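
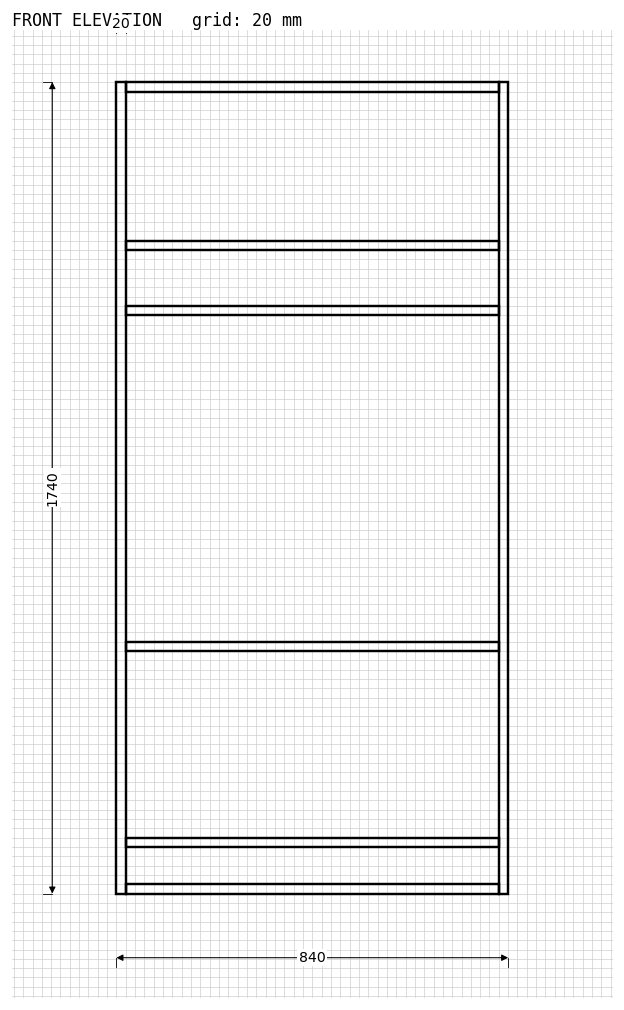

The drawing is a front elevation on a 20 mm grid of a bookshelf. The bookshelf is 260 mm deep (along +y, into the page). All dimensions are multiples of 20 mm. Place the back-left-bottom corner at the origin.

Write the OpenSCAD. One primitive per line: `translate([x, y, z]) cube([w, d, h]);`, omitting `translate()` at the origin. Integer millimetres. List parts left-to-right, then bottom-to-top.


cube([20, 260, 1740]);
translate([20, 0, 0]) cube([800, 260, 20]);
translate([20, 0, 100]) cube([800, 260, 20]);
translate([20, 0, 520]) cube([800, 260, 20]);
translate([20, 0, 1240]) cube([800, 260, 20]);
translate([20, 0, 1380]) cube([800, 260, 20]);
translate([20, 0, 1720]) cube([800, 260, 20]);
translate([820, 0, 0]) cube([20, 260, 1740]);


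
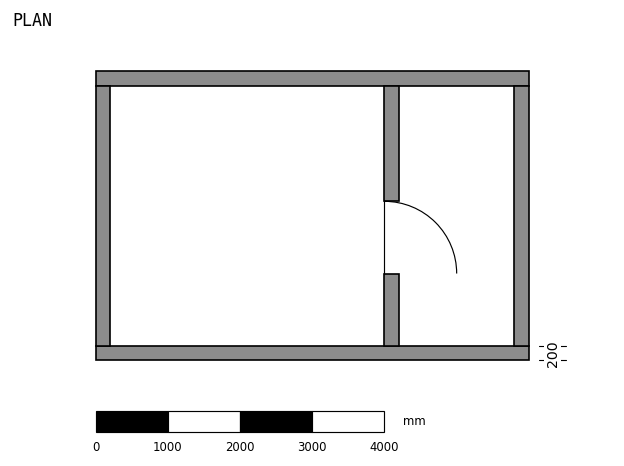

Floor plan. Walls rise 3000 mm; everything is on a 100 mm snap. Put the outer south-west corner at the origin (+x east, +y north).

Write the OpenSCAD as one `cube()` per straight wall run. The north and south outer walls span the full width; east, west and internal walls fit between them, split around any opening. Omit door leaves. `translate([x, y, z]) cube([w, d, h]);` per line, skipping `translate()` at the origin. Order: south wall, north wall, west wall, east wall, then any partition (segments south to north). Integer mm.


cube([6000, 200, 3000]);
translate([0, 3800, 0]) cube([6000, 200, 3000]);
translate([0, 200, 0]) cube([200, 3600, 3000]);
translate([5800, 200, 0]) cube([200, 3600, 3000]);
translate([4000, 200, 0]) cube([200, 1000, 3000]);
translate([4000, 2200, 0]) cube([200, 1600, 3000]);


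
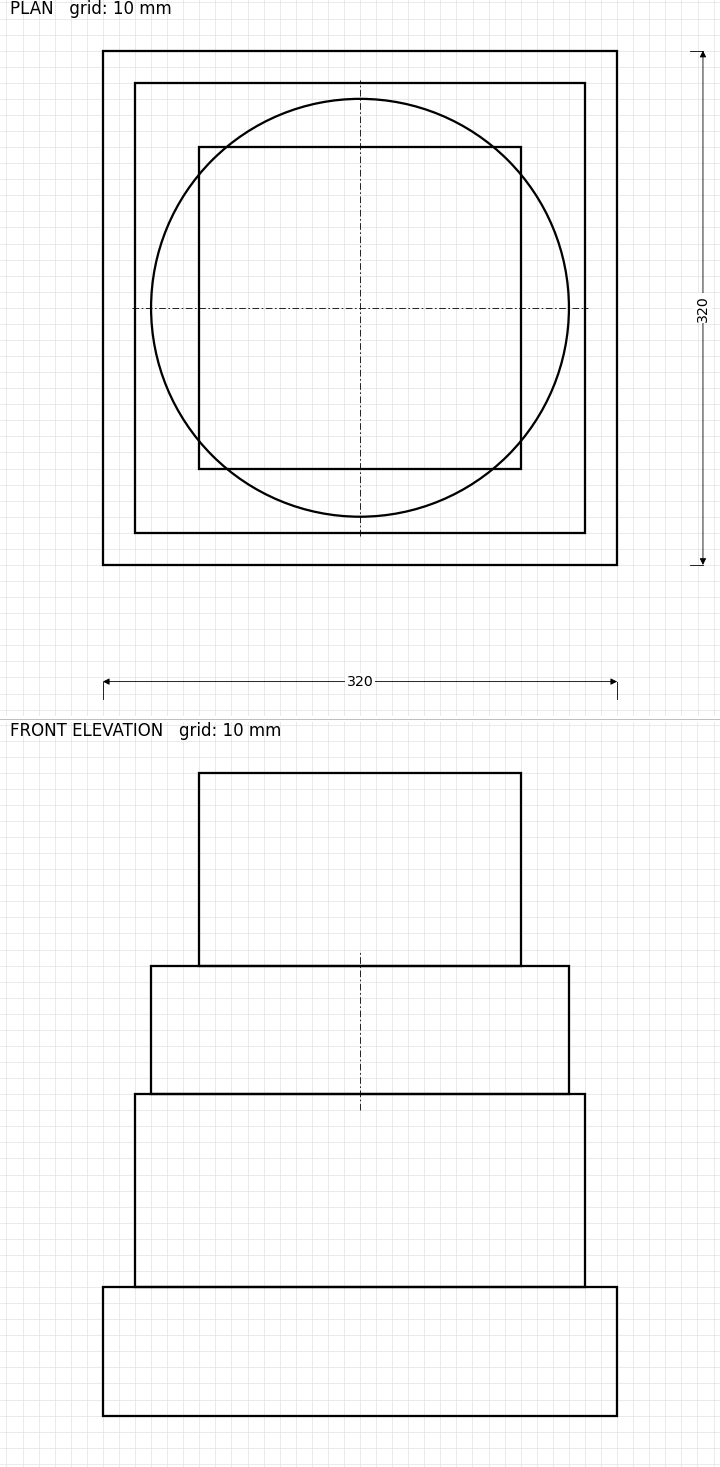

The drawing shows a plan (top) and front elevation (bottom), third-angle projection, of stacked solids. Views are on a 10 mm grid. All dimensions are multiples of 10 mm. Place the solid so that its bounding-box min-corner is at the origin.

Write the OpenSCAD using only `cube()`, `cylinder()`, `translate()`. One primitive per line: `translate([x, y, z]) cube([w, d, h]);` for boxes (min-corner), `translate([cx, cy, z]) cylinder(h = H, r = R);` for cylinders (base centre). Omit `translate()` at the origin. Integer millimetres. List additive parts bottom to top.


cube([320, 320, 80]);
translate([20, 20, 80]) cube([280, 280, 120]);
translate([160, 160, 200]) cylinder(h = 80, r = 130);
translate([60, 60, 280]) cube([200, 200, 120]);


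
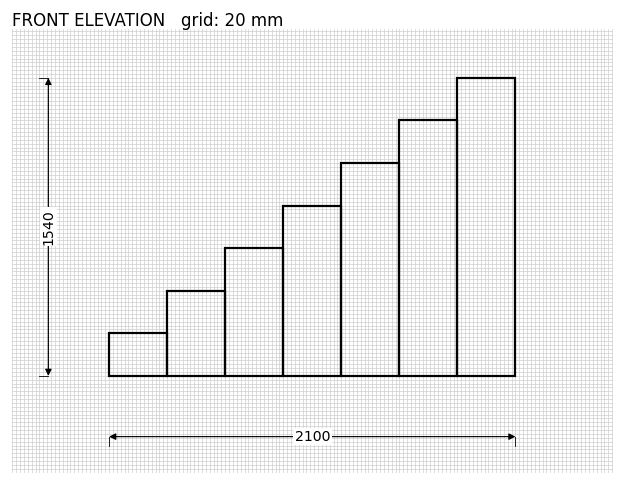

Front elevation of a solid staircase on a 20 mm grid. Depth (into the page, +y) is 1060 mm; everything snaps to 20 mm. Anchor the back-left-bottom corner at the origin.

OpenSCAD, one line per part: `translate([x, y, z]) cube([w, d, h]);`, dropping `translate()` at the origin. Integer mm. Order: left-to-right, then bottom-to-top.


cube([300, 1060, 220]);
translate([300, 0, 0]) cube([300, 1060, 440]);
translate([600, 0, 0]) cube([300, 1060, 660]);
translate([900, 0, 0]) cube([300, 1060, 880]);
translate([1200, 0, 0]) cube([300, 1060, 1100]);
translate([1500, 0, 0]) cube([300, 1060, 1320]);
translate([1800, 0, 0]) cube([300, 1060, 1540]);


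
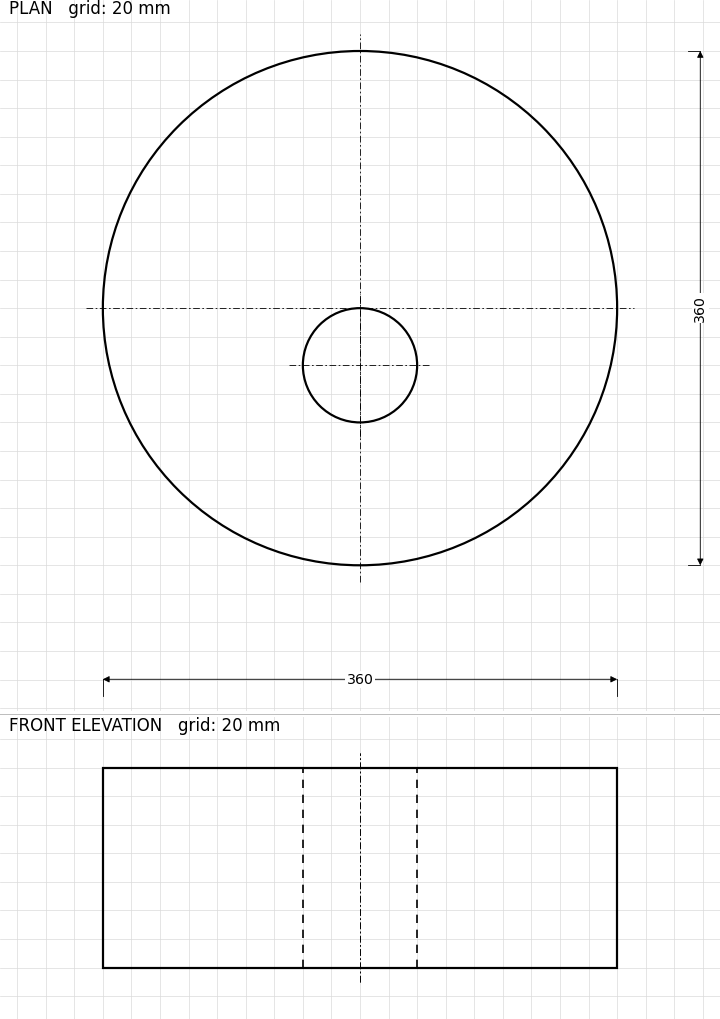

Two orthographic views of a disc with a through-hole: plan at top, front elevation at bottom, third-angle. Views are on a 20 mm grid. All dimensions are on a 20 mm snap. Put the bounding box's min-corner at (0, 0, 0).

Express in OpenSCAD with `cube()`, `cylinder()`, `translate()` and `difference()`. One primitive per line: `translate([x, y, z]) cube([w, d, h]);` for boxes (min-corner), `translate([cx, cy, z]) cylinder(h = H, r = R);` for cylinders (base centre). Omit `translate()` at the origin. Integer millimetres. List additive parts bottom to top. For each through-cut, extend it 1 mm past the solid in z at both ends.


difference() {
  translate([180, 180, 0]) cylinder(h = 140, r = 180);
  translate([180, 140, -1]) cylinder(h = 142, r = 40);
}


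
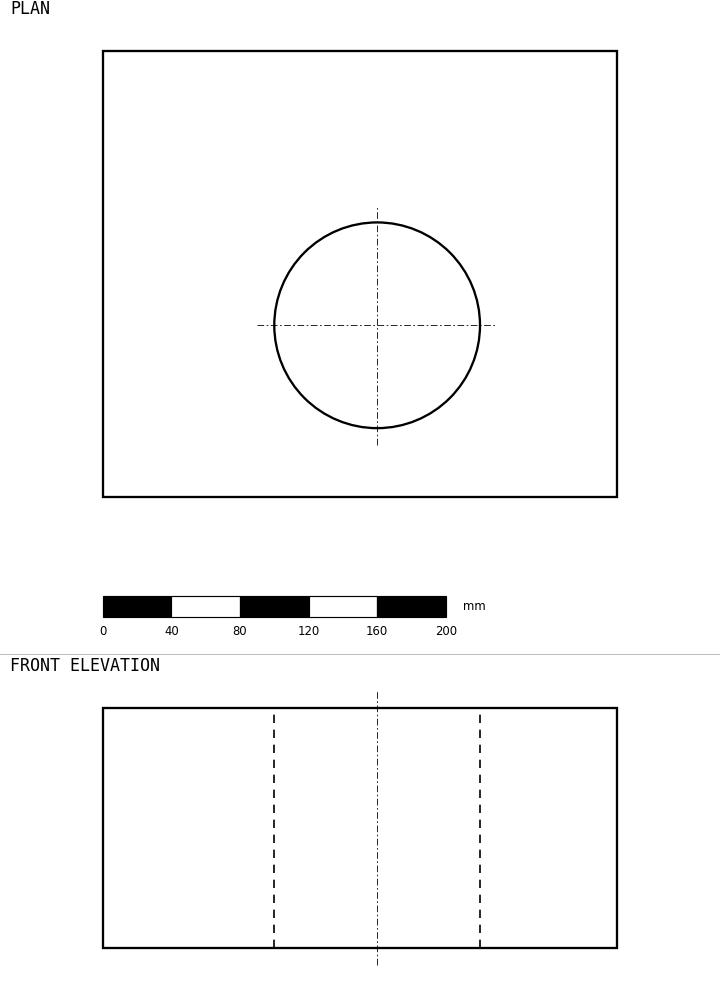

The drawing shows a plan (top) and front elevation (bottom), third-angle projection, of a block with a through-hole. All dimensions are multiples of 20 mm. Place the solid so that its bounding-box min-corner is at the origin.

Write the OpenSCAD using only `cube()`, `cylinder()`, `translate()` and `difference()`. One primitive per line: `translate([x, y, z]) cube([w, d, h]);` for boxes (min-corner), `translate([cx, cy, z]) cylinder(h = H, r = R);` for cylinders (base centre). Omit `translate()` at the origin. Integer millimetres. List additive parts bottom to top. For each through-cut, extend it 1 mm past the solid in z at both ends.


difference() {
  cube([300, 260, 140]);
  translate([160, 100, -1]) cylinder(h = 142, r = 60);
}


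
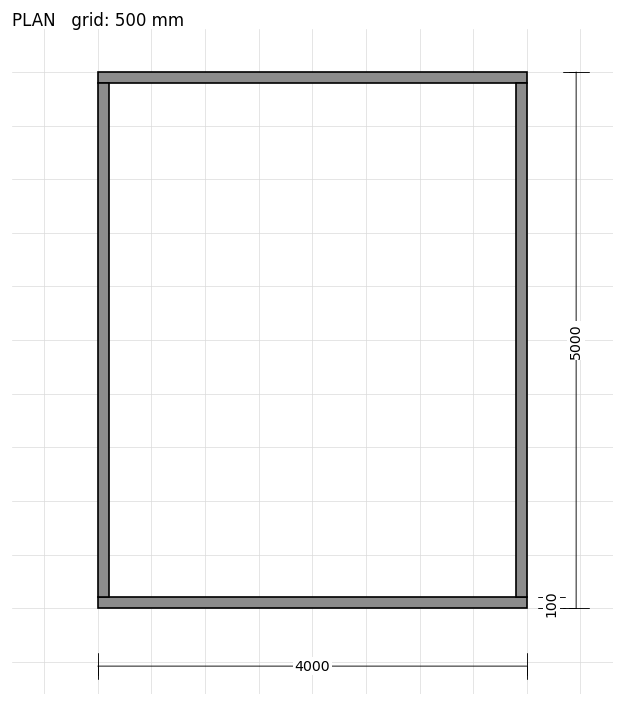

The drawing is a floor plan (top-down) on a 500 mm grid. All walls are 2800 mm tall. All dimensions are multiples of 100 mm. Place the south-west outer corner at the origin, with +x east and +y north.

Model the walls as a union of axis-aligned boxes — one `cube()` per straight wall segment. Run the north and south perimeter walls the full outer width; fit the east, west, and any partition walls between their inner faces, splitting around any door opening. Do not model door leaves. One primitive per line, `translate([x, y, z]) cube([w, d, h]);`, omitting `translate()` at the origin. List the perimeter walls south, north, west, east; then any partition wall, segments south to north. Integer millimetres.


cube([4000, 100, 2800]);
translate([0, 4900, 0]) cube([4000, 100, 2800]);
translate([0, 100, 0]) cube([100, 4800, 2800]);
translate([3900, 100, 0]) cube([100, 4800, 2800]);


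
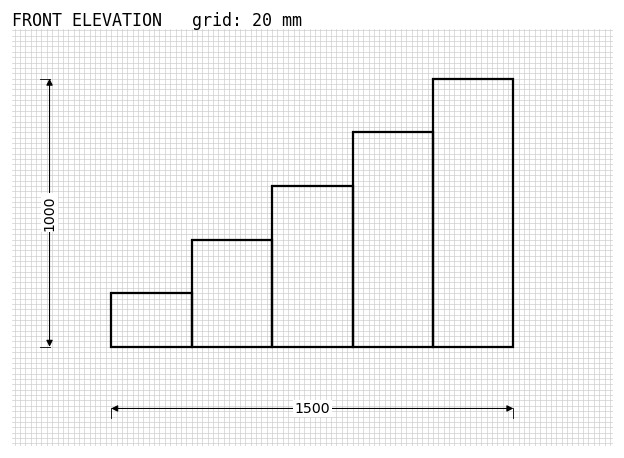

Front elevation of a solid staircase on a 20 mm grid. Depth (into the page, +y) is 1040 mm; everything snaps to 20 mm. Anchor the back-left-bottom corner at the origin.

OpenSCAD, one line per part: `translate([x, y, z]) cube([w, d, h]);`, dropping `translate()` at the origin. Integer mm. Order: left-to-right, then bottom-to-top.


cube([300, 1040, 200]);
translate([300, 0, 0]) cube([300, 1040, 400]);
translate([600, 0, 0]) cube([300, 1040, 600]);
translate([900, 0, 0]) cube([300, 1040, 800]);
translate([1200, 0, 0]) cube([300, 1040, 1000]);


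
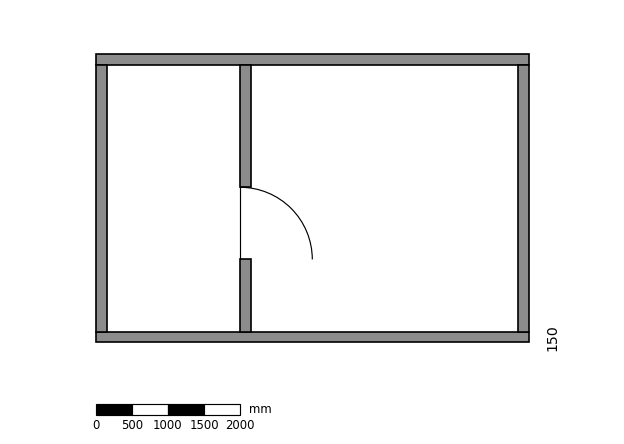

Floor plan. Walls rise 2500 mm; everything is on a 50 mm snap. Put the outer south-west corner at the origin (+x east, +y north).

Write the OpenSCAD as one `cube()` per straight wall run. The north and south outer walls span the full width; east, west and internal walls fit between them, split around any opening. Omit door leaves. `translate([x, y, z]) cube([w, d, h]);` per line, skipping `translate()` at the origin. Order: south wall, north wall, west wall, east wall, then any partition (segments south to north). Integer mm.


cube([6000, 150, 2500]);
translate([0, 3850, 0]) cube([6000, 150, 2500]);
translate([0, 150, 0]) cube([150, 3700, 2500]);
translate([5850, 150, 0]) cube([150, 3700, 2500]);
translate([2000, 150, 0]) cube([150, 1000, 2500]);
translate([2000, 2150, 0]) cube([150, 1700, 2500]);


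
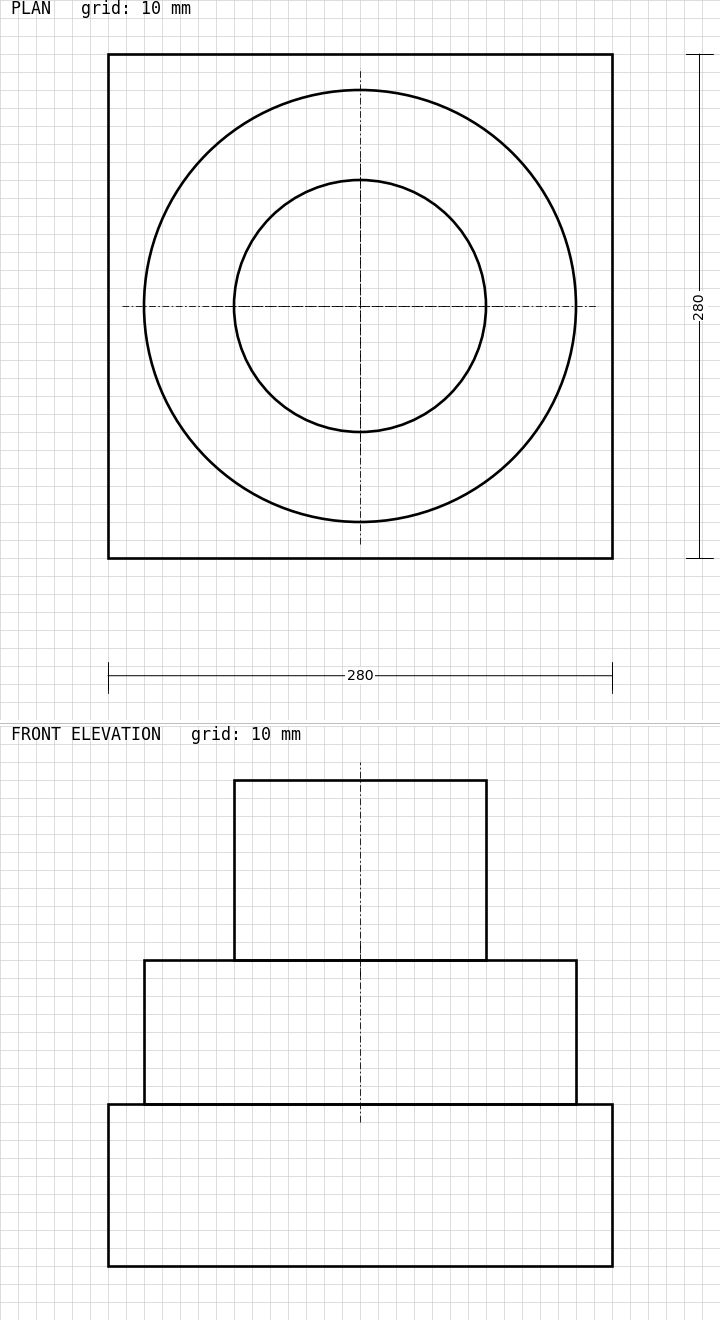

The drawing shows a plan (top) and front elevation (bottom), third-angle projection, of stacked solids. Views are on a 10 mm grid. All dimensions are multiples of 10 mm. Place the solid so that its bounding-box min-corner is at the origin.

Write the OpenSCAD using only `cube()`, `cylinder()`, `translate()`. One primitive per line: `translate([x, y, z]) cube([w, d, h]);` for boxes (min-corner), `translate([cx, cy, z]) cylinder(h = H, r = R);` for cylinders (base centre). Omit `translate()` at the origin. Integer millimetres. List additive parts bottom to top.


cube([280, 280, 90]);
translate([140, 140, 90]) cylinder(h = 80, r = 120);
translate([140, 140, 170]) cylinder(h = 100, r = 70);


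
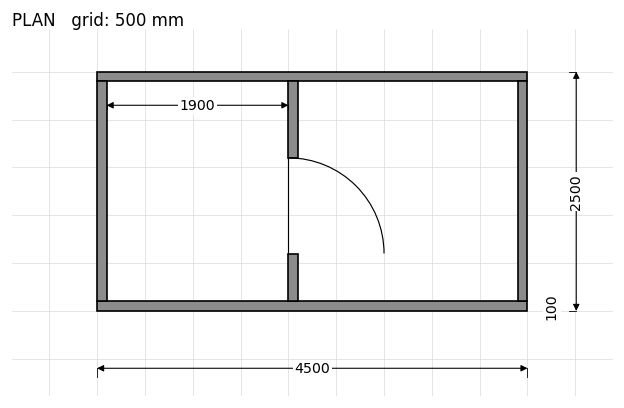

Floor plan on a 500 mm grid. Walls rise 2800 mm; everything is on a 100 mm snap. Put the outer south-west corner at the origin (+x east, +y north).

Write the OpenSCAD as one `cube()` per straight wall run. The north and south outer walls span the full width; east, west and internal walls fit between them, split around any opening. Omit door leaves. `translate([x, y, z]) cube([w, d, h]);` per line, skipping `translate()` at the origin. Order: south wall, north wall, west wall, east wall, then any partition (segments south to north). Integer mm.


cube([4500, 100, 2800]);
translate([0, 2400, 0]) cube([4500, 100, 2800]);
translate([0, 100, 0]) cube([100, 2300, 2800]);
translate([4400, 100, 0]) cube([100, 2300, 2800]);
translate([2000, 100, 0]) cube([100, 500, 2800]);
translate([2000, 1600, 0]) cube([100, 800, 2800]);


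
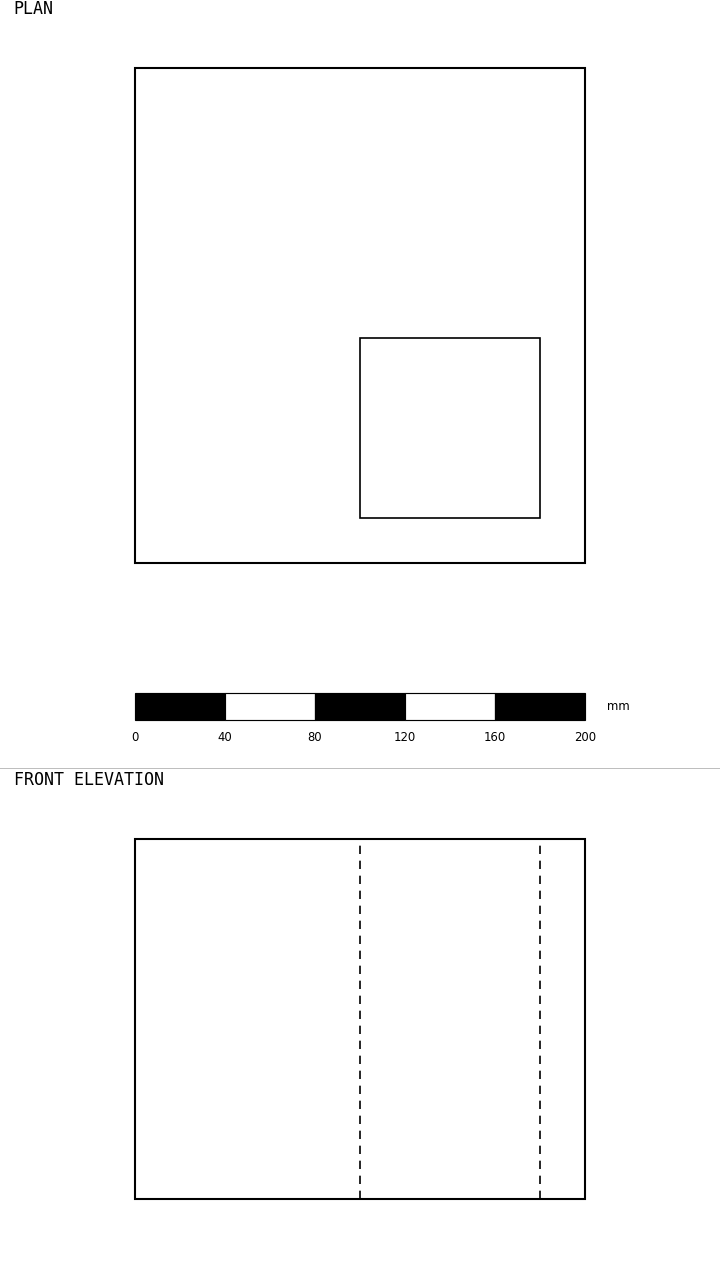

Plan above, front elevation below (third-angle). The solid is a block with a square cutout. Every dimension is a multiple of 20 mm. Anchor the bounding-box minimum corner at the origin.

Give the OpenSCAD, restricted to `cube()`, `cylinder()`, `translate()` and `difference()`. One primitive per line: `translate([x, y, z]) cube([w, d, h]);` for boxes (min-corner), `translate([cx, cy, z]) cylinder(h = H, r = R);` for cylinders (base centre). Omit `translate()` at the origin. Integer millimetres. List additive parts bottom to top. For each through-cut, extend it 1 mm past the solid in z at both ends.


difference() {
  cube([200, 220, 160]);
  translate([100, 20, -1]) cube([80, 80, 162]);
}


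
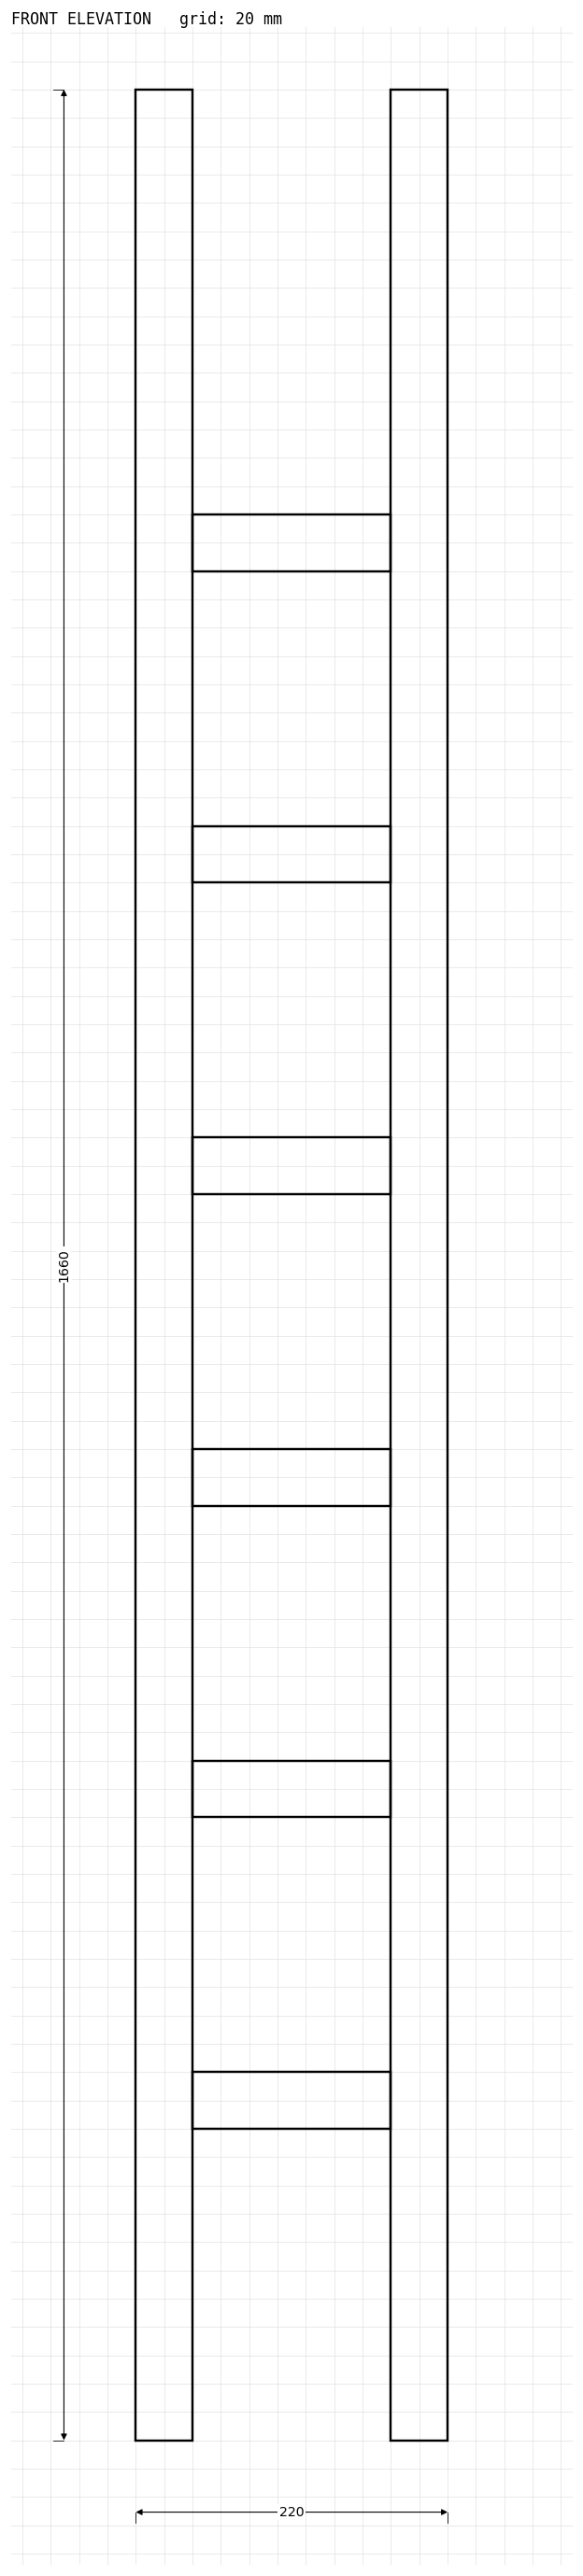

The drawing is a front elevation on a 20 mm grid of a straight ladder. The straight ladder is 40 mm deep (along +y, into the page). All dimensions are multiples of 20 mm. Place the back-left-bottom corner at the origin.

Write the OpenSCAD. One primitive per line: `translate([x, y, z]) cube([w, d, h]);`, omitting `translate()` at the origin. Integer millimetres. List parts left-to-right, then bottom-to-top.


cube([40, 40, 1660]);
translate([40, 0, 220]) cube([140, 40, 40]);
translate([40, 0, 440]) cube([140, 40, 40]);
translate([40, 0, 660]) cube([140, 40, 40]);
translate([40, 0, 880]) cube([140, 40, 40]);
translate([40, 0, 1100]) cube([140, 40, 40]);
translate([40, 0, 1320]) cube([140, 40, 40]);
translate([180, 0, 0]) cube([40, 40, 1660]);


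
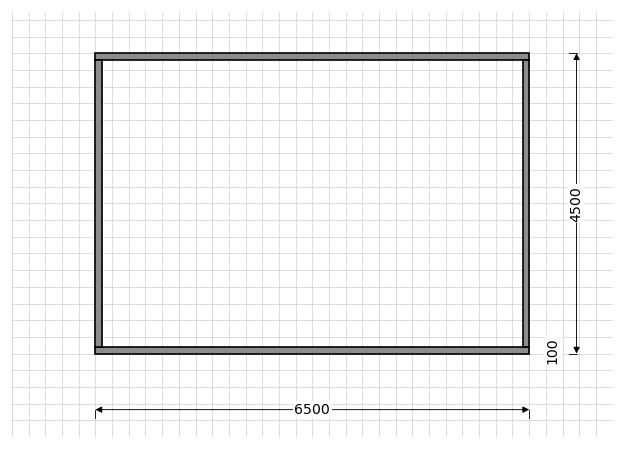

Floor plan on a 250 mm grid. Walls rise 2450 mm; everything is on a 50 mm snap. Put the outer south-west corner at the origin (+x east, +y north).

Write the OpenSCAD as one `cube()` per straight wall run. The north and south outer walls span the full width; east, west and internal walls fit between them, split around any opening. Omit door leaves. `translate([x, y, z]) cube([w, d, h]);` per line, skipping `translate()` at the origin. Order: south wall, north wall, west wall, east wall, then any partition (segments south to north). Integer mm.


cube([6500, 100, 2450]);
translate([0, 4400, 0]) cube([6500, 100, 2450]);
translate([0, 100, 0]) cube([100, 4300, 2450]);
translate([6400, 100, 0]) cube([100, 4300, 2450]);


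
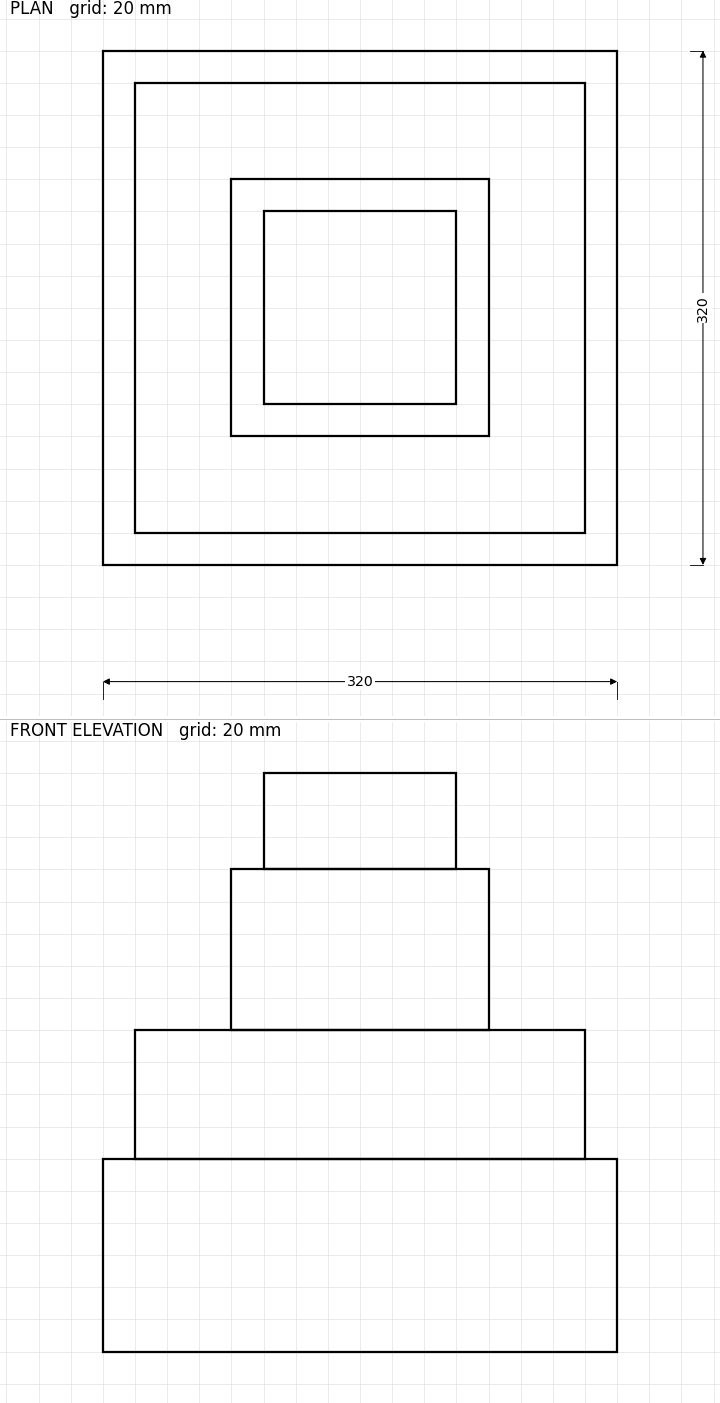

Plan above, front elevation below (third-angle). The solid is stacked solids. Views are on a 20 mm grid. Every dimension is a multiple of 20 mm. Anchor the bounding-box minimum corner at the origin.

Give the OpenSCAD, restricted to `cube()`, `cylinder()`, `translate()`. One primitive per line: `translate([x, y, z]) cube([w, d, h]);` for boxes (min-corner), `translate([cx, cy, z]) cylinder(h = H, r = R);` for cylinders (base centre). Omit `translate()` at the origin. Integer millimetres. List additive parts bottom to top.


cube([320, 320, 120]);
translate([20, 20, 120]) cube([280, 280, 80]);
translate([80, 80, 200]) cube([160, 160, 100]);
translate([100, 100, 300]) cube([120, 120, 60]);


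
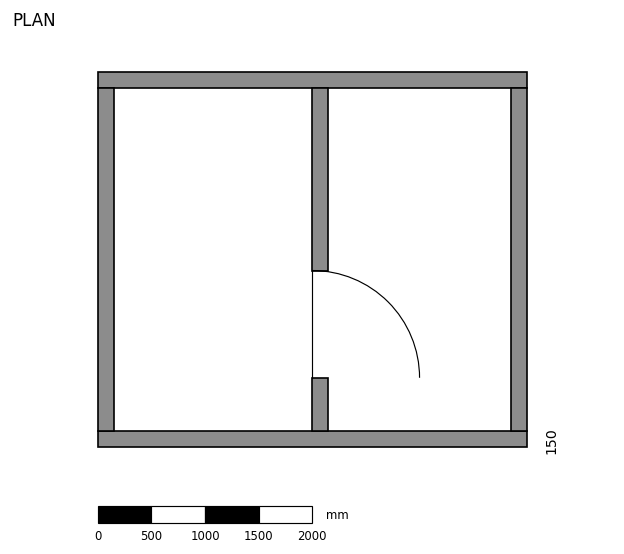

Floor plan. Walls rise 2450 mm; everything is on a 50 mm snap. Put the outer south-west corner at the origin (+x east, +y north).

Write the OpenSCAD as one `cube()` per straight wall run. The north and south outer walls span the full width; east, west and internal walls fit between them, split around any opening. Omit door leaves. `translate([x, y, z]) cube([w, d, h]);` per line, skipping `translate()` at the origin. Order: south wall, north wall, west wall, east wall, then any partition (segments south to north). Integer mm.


cube([4000, 150, 2450]);
translate([0, 3350, 0]) cube([4000, 150, 2450]);
translate([0, 150, 0]) cube([150, 3200, 2450]);
translate([3850, 150, 0]) cube([150, 3200, 2450]);
translate([2000, 150, 0]) cube([150, 500, 2450]);
translate([2000, 1650, 0]) cube([150, 1700, 2450]);


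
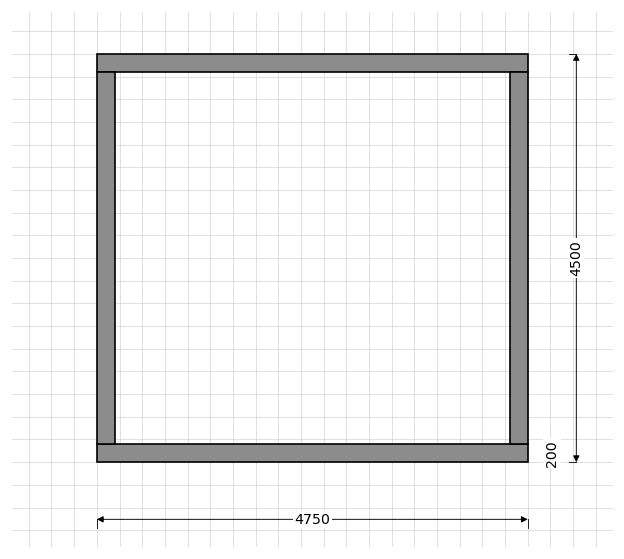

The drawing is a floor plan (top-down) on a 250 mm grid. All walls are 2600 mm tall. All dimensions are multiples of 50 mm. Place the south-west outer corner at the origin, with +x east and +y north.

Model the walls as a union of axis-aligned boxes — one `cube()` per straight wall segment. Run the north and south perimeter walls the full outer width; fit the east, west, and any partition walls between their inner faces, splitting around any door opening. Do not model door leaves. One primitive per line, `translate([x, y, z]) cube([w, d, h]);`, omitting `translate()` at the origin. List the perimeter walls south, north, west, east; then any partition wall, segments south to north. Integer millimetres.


cube([4750, 200, 2600]);
translate([0, 4300, 0]) cube([4750, 200, 2600]);
translate([0, 200, 0]) cube([200, 4100, 2600]);
translate([4550, 200, 0]) cube([200, 4100, 2600]);


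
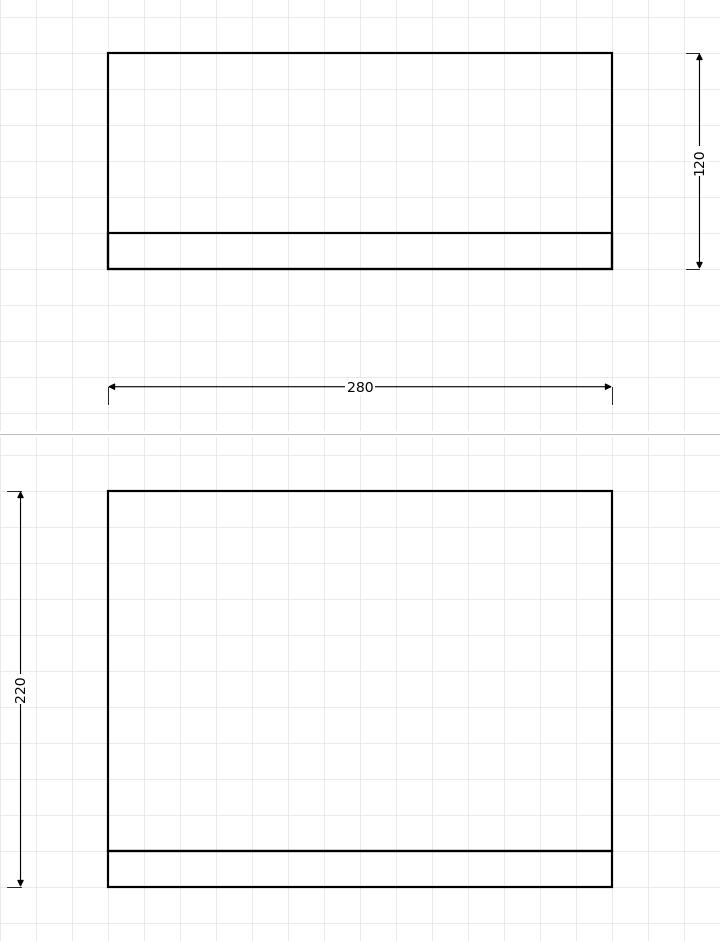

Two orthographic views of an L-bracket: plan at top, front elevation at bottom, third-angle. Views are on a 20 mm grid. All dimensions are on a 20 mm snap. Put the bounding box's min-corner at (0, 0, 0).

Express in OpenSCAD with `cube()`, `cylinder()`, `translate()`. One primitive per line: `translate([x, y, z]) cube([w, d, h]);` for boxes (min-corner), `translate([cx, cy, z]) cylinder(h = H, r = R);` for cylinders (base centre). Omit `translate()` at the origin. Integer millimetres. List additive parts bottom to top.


cube([280, 120, 20]);
translate([0, 0, 20]) cube([280, 20, 200]);


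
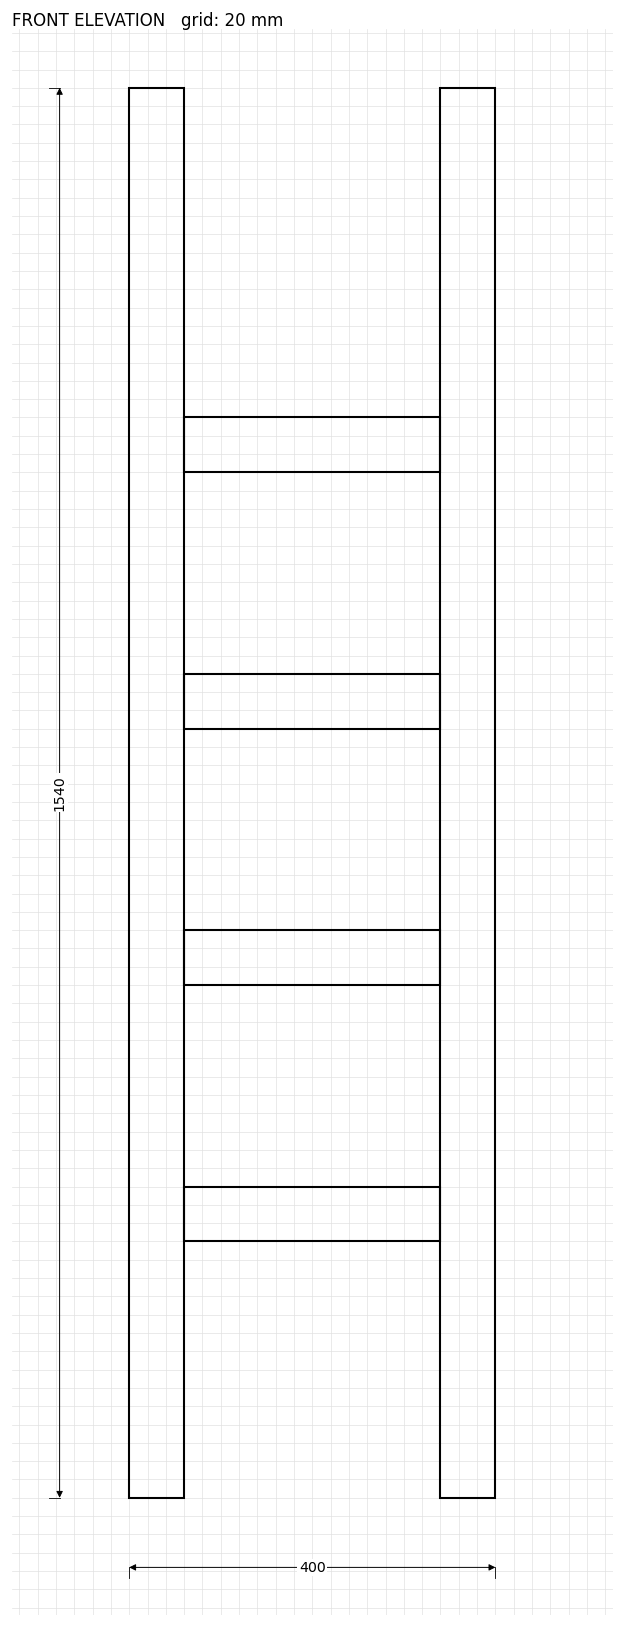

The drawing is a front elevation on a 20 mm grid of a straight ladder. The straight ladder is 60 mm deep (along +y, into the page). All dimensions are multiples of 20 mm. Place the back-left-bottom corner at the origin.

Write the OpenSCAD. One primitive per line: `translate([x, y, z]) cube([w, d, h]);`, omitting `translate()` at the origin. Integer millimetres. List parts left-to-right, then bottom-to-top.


cube([60, 60, 1540]);
translate([60, 0, 280]) cube([280, 60, 60]);
translate([60, 0, 560]) cube([280, 60, 60]);
translate([60, 0, 840]) cube([280, 60, 60]);
translate([60, 0, 1120]) cube([280, 60, 60]);
translate([340, 0, 0]) cube([60, 60, 1540]);


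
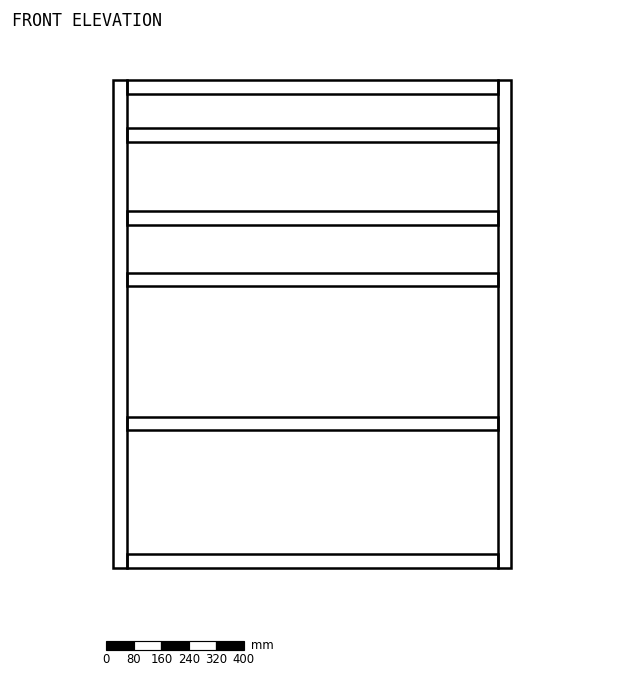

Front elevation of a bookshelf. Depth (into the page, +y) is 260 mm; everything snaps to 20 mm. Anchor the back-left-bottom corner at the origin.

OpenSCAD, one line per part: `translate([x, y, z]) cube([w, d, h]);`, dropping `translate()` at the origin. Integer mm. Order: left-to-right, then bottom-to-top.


cube([40, 260, 1420]);
translate([40, 0, 0]) cube([1080, 260, 40]);
translate([40, 0, 400]) cube([1080, 260, 40]);
translate([40, 0, 820]) cube([1080, 260, 40]);
translate([40, 0, 1000]) cube([1080, 260, 40]);
translate([40, 0, 1240]) cube([1080, 260, 40]);
translate([40, 0, 1380]) cube([1080, 260, 40]);
translate([1120, 0, 0]) cube([40, 260, 1420]);


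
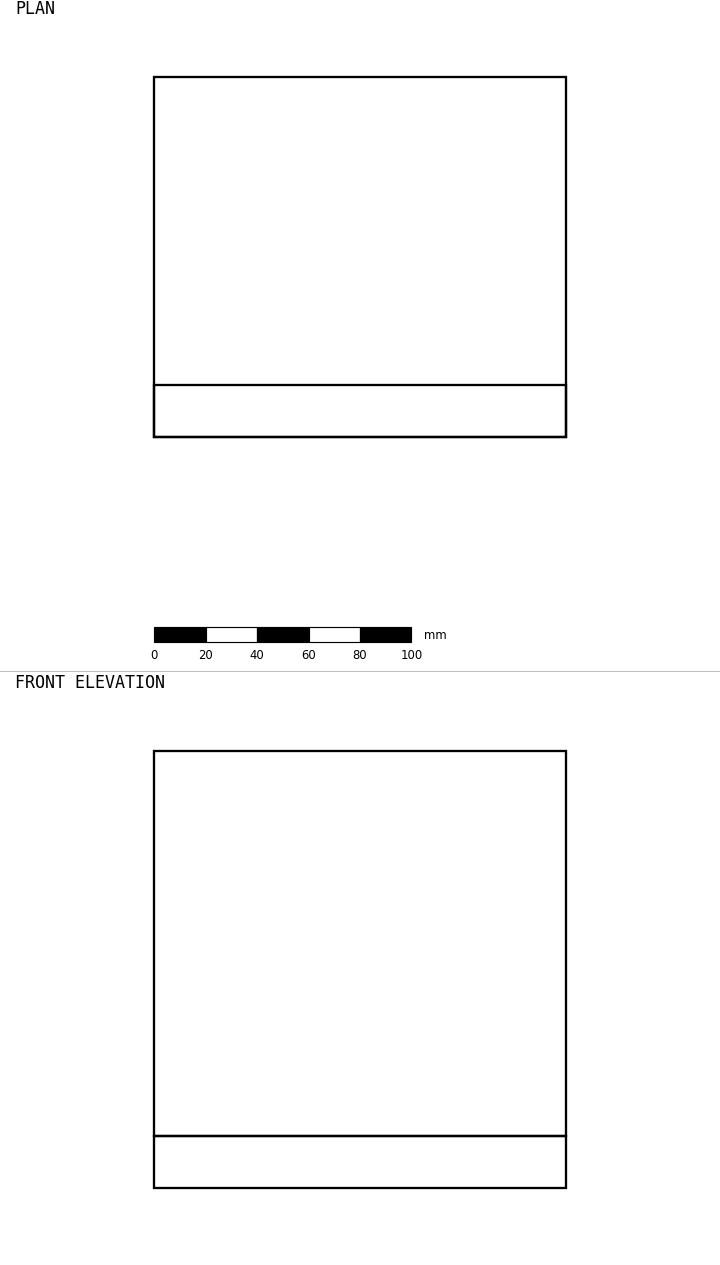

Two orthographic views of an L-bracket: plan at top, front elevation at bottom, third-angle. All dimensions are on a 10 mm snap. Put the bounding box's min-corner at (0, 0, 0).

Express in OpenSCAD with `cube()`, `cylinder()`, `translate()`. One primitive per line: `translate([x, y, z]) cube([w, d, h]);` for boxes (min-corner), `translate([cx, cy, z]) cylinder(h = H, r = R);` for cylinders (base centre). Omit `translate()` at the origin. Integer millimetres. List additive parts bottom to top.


cube([160, 140, 20]);
translate([0, 0, 20]) cube([160, 20, 150]);


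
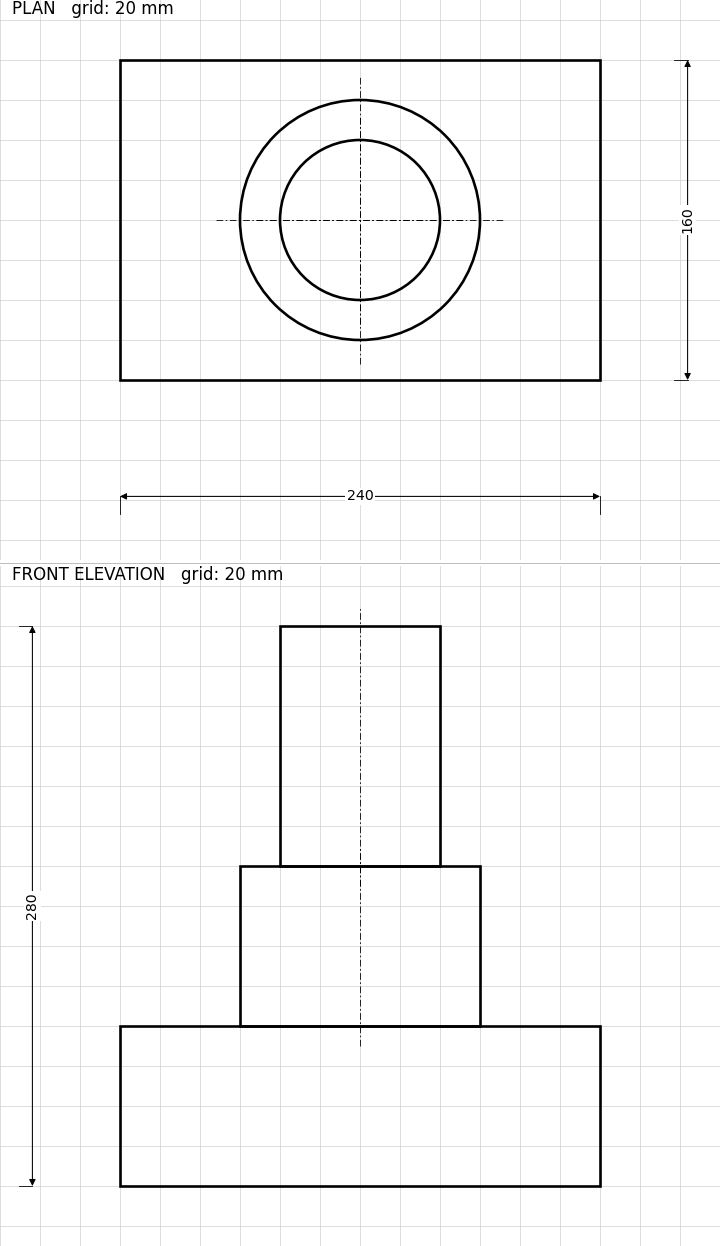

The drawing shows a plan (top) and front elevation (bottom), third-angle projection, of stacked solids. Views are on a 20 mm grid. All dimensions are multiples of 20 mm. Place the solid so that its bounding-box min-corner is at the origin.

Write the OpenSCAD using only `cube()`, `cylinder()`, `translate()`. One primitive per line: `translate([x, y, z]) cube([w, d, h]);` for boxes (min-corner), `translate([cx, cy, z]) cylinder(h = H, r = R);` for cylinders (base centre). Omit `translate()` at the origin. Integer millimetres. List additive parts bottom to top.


cube([240, 160, 80]);
translate([120, 80, 80]) cylinder(h = 80, r = 60);
translate([120, 80, 160]) cylinder(h = 120, r = 40);


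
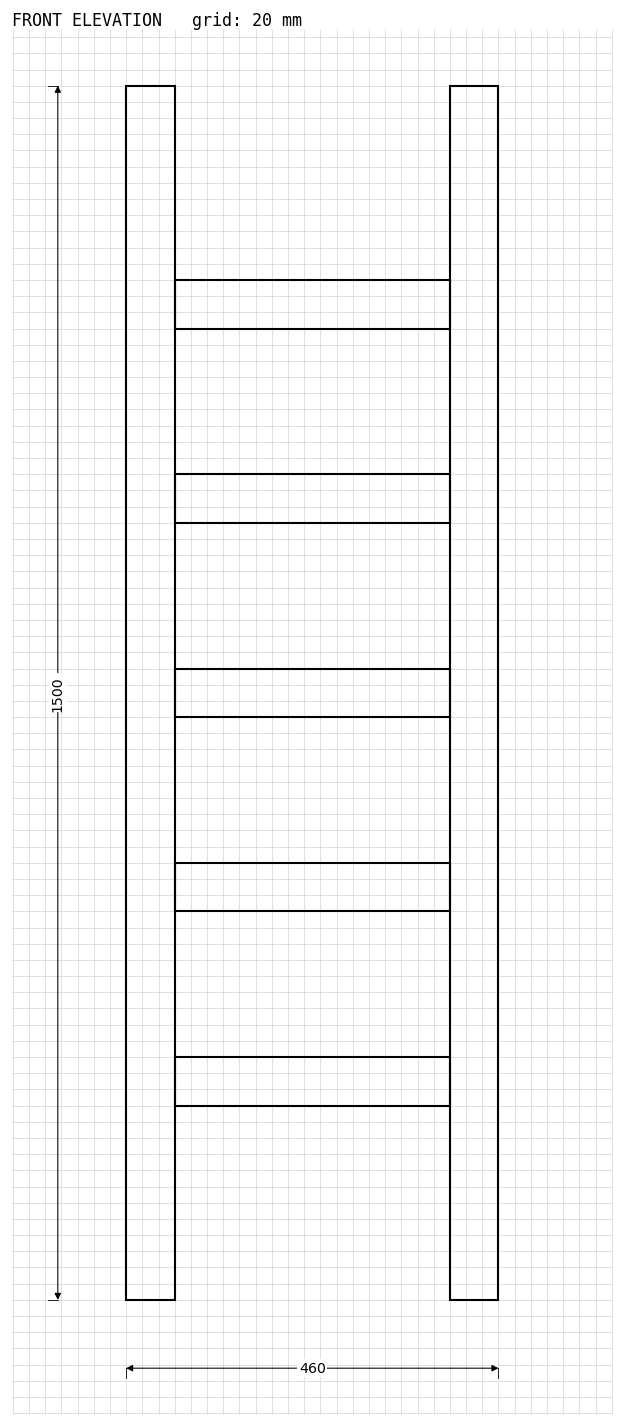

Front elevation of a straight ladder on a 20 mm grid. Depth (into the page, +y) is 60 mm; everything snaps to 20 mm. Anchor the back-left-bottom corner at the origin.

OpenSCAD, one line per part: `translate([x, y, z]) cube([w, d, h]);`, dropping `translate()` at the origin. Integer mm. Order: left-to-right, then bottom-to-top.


cube([60, 60, 1500]);
translate([60, 0, 240]) cube([340, 60, 60]);
translate([60, 0, 480]) cube([340, 60, 60]);
translate([60, 0, 720]) cube([340, 60, 60]);
translate([60, 0, 960]) cube([340, 60, 60]);
translate([60, 0, 1200]) cube([340, 60, 60]);
translate([400, 0, 0]) cube([60, 60, 1500]);


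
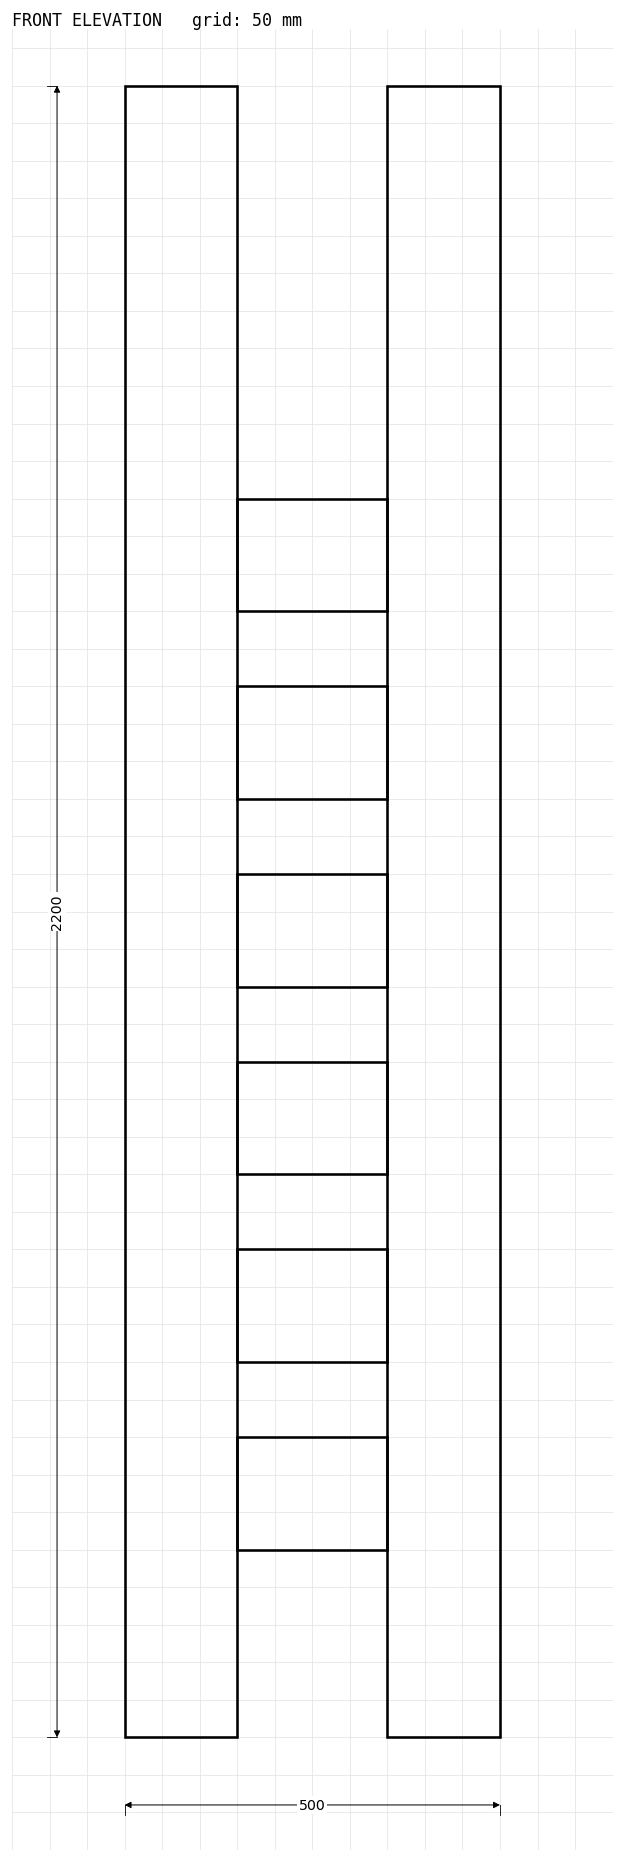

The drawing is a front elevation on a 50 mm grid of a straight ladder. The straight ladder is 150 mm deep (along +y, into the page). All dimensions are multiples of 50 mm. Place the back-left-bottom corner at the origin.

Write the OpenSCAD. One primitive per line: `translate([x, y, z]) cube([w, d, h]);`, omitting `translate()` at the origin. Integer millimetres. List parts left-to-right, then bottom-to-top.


cube([150, 150, 2200]);
translate([150, 0, 250]) cube([200, 150, 150]);
translate([150, 0, 500]) cube([200, 150, 150]);
translate([150, 0, 750]) cube([200, 150, 150]);
translate([150, 0, 1000]) cube([200, 150, 150]);
translate([150, 0, 1250]) cube([200, 150, 150]);
translate([150, 0, 1500]) cube([200, 150, 150]);
translate([350, 0, 0]) cube([150, 150, 2200]);


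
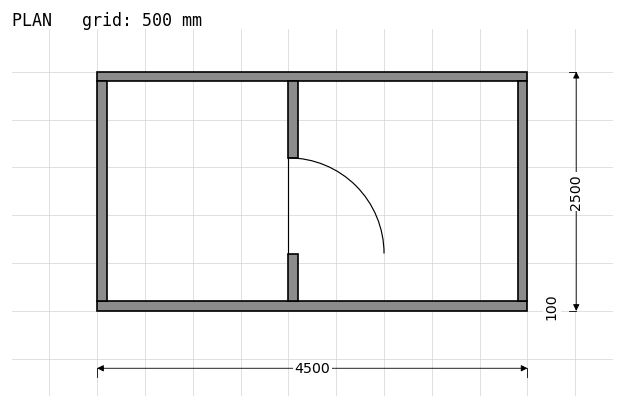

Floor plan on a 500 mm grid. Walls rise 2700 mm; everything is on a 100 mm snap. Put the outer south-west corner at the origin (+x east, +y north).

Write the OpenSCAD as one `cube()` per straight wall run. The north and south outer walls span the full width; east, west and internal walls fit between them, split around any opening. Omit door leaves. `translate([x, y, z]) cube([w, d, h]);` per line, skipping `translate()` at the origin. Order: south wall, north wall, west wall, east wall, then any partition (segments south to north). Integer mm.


cube([4500, 100, 2700]);
translate([0, 2400, 0]) cube([4500, 100, 2700]);
translate([0, 100, 0]) cube([100, 2300, 2700]);
translate([4400, 100, 0]) cube([100, 2300, 2700]);
translate([2000, 100, 0]) cube([100, 500, 2700]);
translate([2000, 1600, 0]) cube([100, 800, 2700]);


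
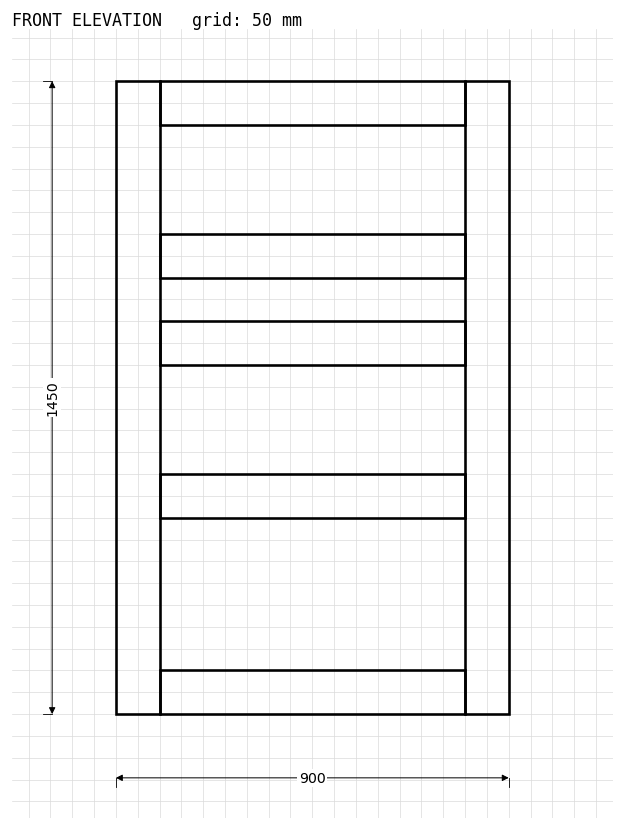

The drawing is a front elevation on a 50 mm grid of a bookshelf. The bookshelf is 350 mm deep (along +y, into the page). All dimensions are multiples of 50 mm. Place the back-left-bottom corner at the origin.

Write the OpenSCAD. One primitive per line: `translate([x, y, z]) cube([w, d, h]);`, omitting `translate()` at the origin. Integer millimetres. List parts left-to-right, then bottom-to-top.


cube([100, 350, 1450]);
translate([100, 0, 0]) cube([700, 350, 100]);
translate([100, 0, 450]) cube([700, 350, 100]);
translate([100, 0, 800]) cube([700, 350, 100]);
translate([100, 0, 1000]) cube([700, 350, 100]);
translate([100, 0, 1350]) cube([700, 350, 100]);
translate([800, 0, 0]) cube([100, 350, 1450]);


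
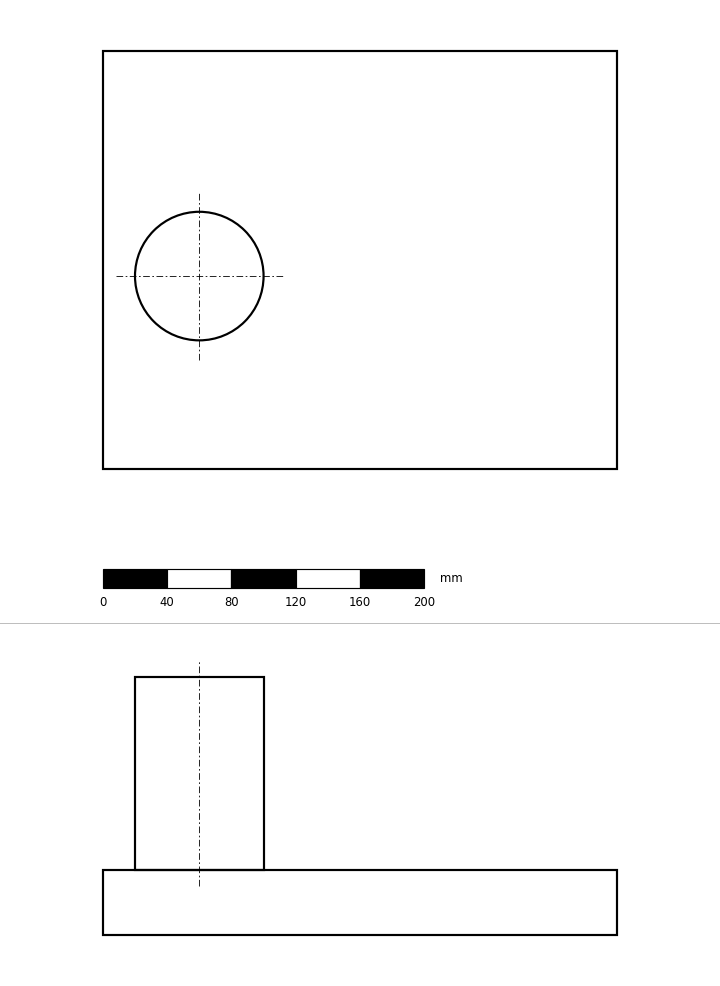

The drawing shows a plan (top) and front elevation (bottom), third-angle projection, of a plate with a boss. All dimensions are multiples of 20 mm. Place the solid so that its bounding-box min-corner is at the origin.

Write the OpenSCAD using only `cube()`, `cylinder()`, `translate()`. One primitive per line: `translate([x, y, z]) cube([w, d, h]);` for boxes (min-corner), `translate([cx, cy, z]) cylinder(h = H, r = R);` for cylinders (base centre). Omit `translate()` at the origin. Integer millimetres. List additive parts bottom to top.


cube([320, 260, 40]);
translate([60, 120, 40]) cylinder(h = 120, r = 40);


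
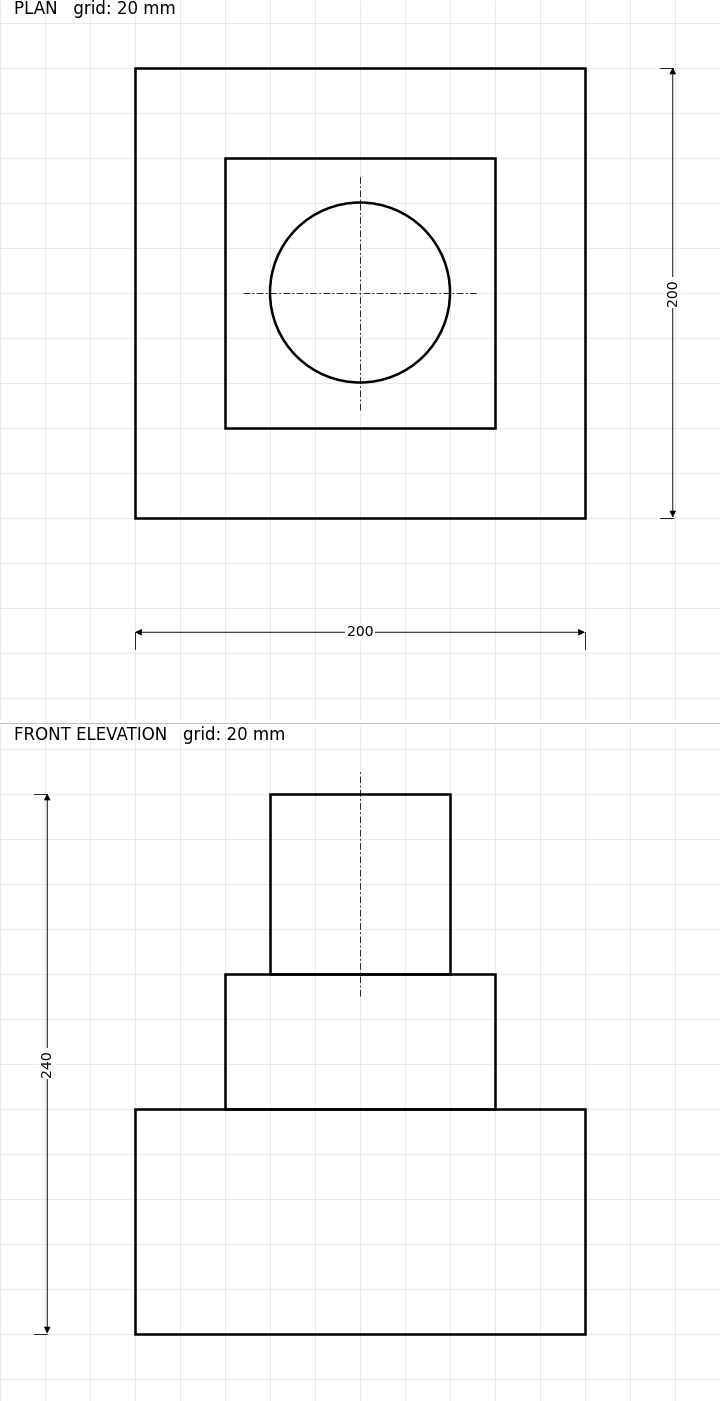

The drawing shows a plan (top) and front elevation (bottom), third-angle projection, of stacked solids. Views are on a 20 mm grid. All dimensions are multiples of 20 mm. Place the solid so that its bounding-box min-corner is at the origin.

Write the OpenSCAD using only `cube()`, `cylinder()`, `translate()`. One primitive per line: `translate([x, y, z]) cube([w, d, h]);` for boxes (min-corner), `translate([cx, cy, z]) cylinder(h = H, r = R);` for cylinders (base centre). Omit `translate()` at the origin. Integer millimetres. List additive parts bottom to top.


cube([200, 200, 100]);
translate([40, 40, 100]) cube([120, 120, 60]);
translate([100, 100, 160]) cylinder(h = 80, r = 40);


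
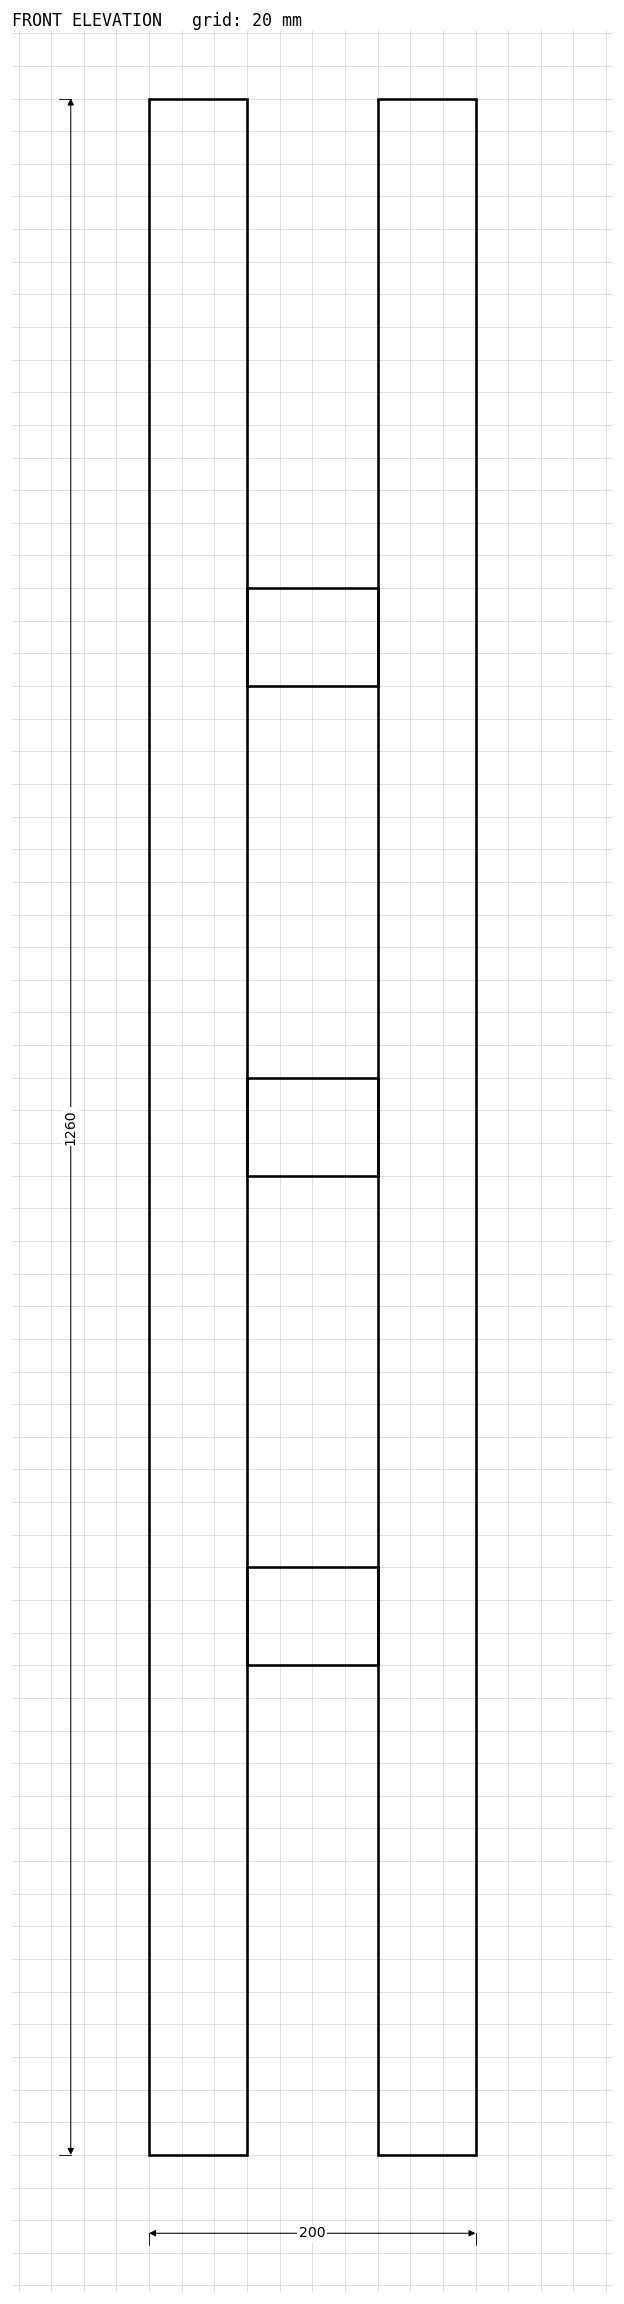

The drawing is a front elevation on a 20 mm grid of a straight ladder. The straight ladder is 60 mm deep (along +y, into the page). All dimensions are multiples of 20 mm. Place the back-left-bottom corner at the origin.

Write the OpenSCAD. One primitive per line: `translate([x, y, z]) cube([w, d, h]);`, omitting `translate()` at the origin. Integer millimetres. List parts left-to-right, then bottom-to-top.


cube([60, 60, 1260]);
translate([60, 0, 300]) cube([80, 60, 60]);
translate([60, 0, 600]) cube([80, 60, 60]);
translate([60, 0, 900]) cube([80, 60, 60]);
translate([140, 0, 0]) cube([60, 60, 1260]);


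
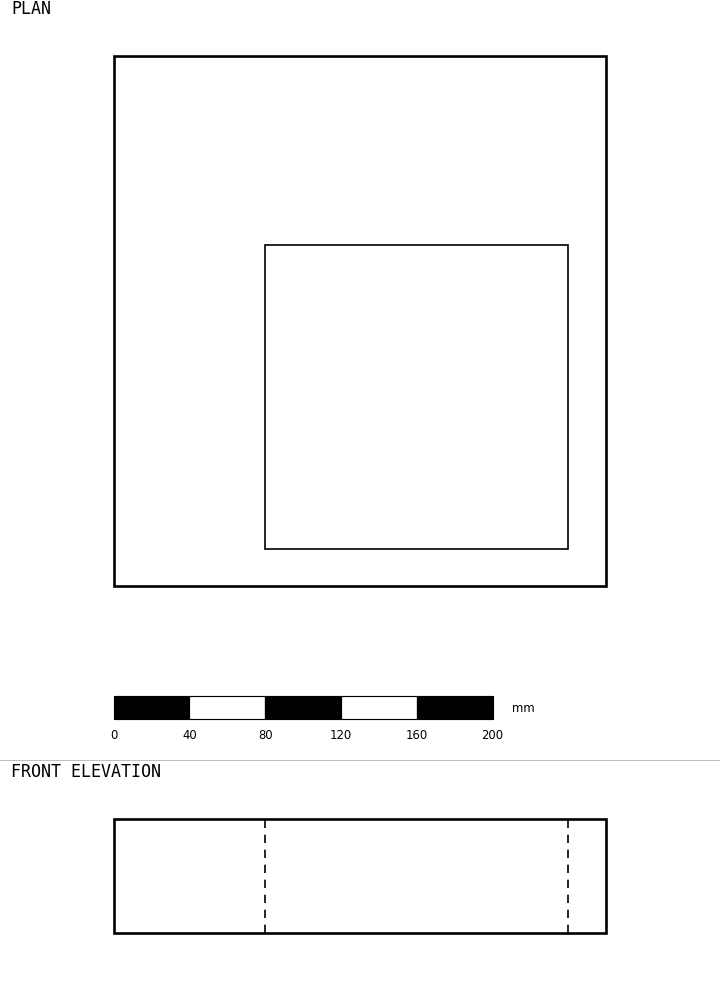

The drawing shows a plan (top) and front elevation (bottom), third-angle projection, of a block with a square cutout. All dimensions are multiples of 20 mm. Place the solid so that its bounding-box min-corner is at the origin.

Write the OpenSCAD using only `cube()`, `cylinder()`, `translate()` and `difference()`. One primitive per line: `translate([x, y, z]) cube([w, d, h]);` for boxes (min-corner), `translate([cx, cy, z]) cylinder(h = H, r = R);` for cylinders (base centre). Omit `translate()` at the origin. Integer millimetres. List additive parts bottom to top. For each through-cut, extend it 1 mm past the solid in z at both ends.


difference() {
  cube([260, 280, 60]);
  translate([80, 20, -1]) cube([160, 160, 62]);
}


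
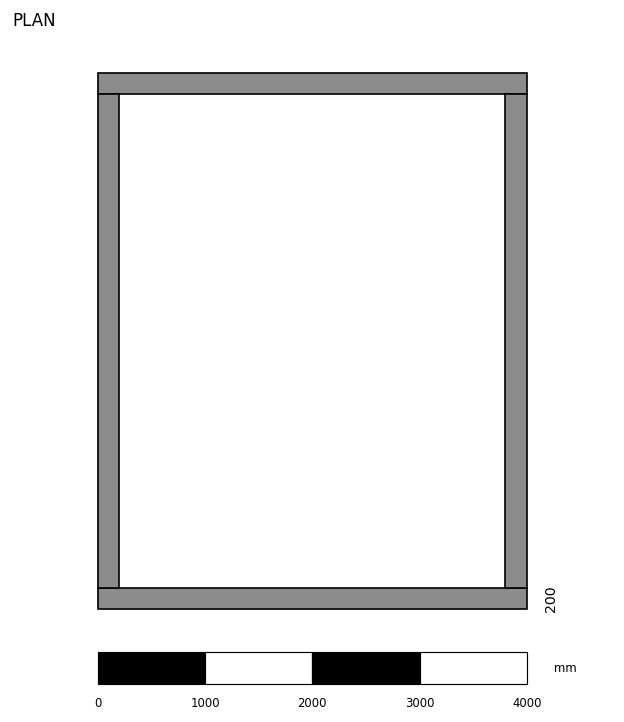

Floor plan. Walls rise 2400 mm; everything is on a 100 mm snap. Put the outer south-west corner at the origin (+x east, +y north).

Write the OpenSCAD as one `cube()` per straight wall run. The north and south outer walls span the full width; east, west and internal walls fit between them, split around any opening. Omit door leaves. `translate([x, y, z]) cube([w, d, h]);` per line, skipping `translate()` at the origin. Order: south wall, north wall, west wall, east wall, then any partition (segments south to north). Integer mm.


cube([4000, 200, 2400]);
translate([0, 4800, 0]) cube([4000, 200, 2400]);
translate([0, 200, 0]) cube([200, 4600, 2400]);
translate([3800, 200, 0]) cube([200, 4600, 2400]);


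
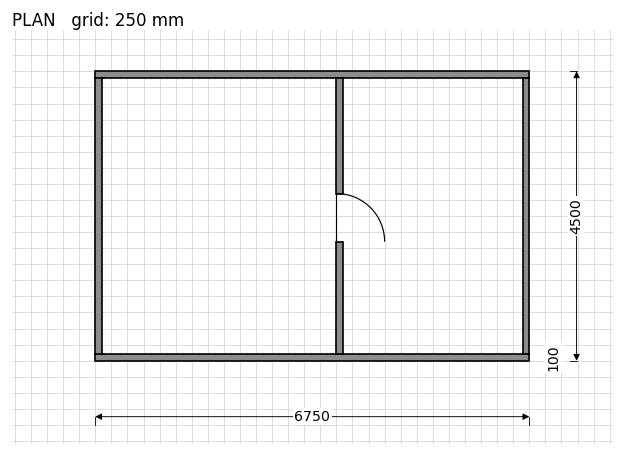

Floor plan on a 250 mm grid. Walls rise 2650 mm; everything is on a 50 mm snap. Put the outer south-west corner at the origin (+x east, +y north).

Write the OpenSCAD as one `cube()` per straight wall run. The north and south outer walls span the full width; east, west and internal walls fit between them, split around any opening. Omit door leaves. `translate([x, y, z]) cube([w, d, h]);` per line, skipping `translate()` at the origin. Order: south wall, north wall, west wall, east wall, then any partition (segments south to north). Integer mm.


cube([6750, 100, 2650]);
translate([0, 4400, 0]) cube([6750, 100, 2650]);
translate([0, 100, 0]) cube([100, 4300, 2650]);
translate([6650, 100, 0]) cube([100, 4300, 2650]);
translate([3750, 100, 0]) cube([100, 1750, 2650]);
translate([3750, 2600, 0]) cube([100, 1800, 2650]);


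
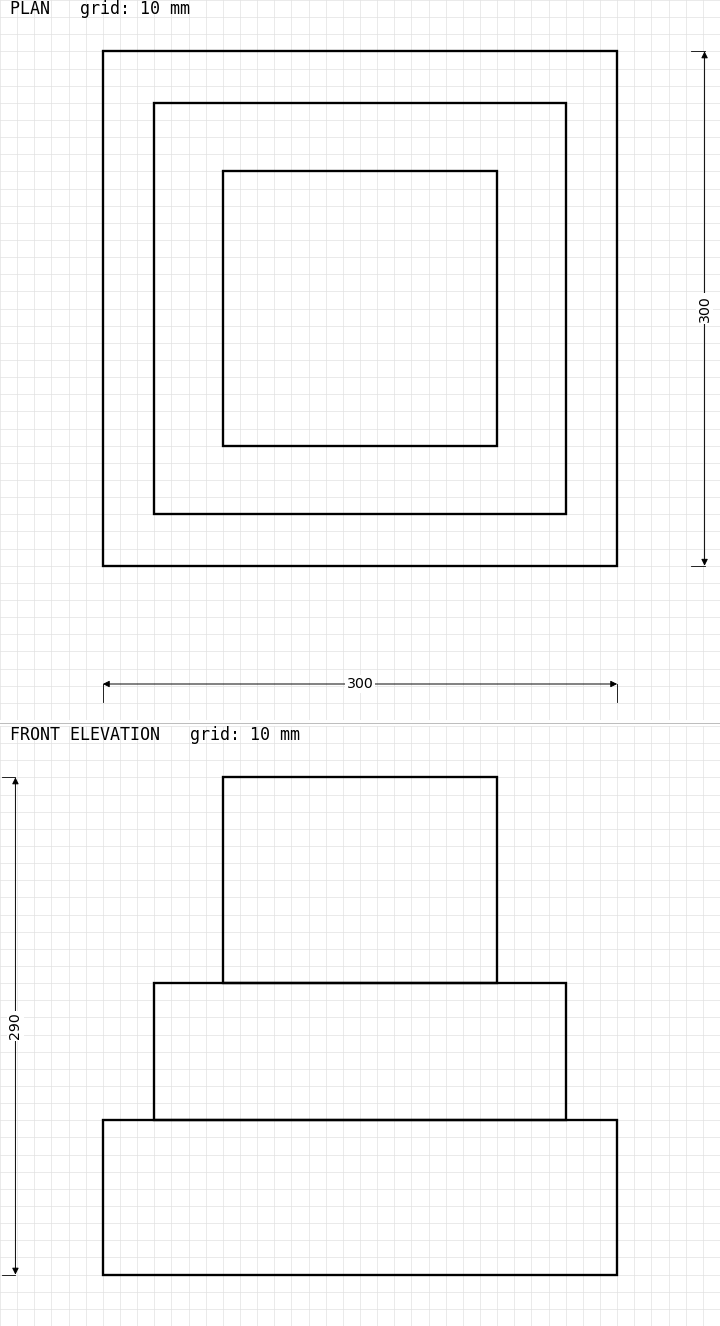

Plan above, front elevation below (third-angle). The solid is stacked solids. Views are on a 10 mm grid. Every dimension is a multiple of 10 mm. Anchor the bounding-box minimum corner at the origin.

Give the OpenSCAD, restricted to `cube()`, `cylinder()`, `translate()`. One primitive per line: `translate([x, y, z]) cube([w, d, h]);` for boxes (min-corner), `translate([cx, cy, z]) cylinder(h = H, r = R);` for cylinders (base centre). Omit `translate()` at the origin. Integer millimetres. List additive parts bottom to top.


cube([300, 300, 90]);
translate([30, 30, 90]) cube([240, 240, 80]);
translate([70, 70, 170]) cube([160, 160, 120]);
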